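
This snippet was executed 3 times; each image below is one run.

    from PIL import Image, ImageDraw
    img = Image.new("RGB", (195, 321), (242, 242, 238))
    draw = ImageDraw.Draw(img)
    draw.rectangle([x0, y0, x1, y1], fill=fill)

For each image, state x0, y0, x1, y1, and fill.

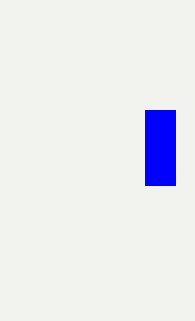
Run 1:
x0 = 145
y0 = 110
x1 = 175
y1 = 185
fill = 'blue'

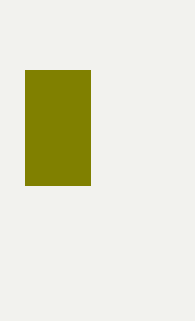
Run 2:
x0 = 25; y0 = 70; x1 = 90; y1 = 185; fill = 'olive'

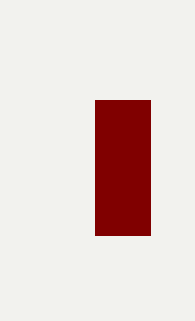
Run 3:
x0 = 95, y0 = 100, x1 = 150, y1 = 235, fill = 'maroon'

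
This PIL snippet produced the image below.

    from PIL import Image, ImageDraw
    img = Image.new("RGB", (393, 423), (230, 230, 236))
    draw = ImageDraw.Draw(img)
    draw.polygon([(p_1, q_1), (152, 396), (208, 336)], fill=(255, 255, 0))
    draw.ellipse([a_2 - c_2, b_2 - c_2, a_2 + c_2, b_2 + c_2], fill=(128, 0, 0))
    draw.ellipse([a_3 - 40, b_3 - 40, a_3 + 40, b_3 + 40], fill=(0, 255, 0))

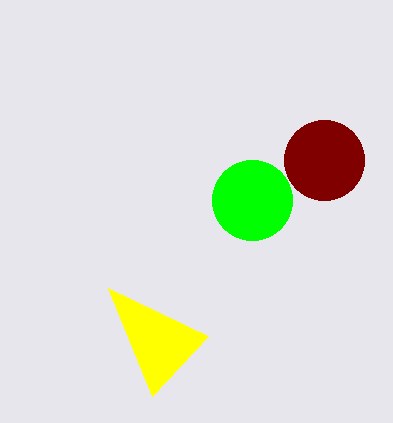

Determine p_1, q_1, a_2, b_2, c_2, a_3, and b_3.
p_1 = 108
q_1 = 288
a_2 = 324
b_2 = 160
c_2 = 40
a_3 = 252
b_3 = 200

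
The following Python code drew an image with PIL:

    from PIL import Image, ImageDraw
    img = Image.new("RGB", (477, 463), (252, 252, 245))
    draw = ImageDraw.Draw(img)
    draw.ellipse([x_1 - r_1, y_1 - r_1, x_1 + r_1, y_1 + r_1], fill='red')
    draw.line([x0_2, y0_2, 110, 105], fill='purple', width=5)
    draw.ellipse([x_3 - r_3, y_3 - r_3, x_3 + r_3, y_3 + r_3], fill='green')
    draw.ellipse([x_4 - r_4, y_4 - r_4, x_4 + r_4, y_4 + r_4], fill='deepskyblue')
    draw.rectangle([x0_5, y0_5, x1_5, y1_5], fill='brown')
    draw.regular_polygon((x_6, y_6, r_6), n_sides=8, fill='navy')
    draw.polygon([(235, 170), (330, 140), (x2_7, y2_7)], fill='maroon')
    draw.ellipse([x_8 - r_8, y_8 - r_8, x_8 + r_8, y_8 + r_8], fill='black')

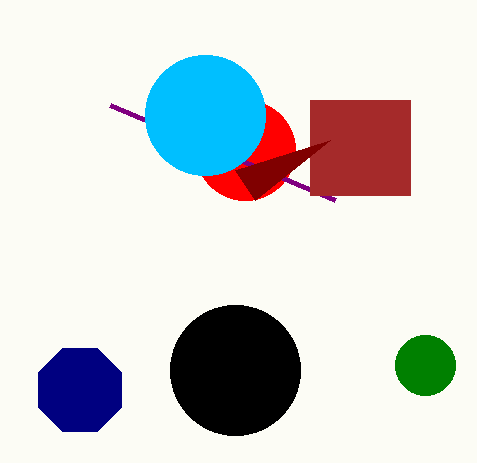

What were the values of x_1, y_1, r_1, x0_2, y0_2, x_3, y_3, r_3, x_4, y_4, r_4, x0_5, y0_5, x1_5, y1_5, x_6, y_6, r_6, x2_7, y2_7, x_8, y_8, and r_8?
x_1 = 245, y_1 = 150, r_1 = 50, x0_2 = 335, y0_2 = 200, x_3 = 425, y_3 = 365, r_3 = 30, x_4 = 205, y_4 = 115, r_4 = 60, x0_5 = 310, y0_5 = 100, x1_5 = 410, y1_5 = 195, x_6 = 80, y_6 = 390, r_6 = 45, x2_7 = 255, y2_7 = 200, x_8 = 235, y_8 = 370, r_8 = 65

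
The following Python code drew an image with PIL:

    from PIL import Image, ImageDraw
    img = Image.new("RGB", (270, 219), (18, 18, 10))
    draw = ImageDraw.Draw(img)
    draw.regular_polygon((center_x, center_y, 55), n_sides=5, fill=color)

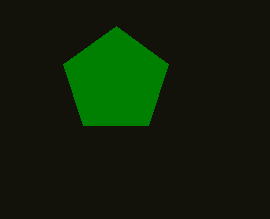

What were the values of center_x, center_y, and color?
center_x = 116; center_y = 81; color = 'green'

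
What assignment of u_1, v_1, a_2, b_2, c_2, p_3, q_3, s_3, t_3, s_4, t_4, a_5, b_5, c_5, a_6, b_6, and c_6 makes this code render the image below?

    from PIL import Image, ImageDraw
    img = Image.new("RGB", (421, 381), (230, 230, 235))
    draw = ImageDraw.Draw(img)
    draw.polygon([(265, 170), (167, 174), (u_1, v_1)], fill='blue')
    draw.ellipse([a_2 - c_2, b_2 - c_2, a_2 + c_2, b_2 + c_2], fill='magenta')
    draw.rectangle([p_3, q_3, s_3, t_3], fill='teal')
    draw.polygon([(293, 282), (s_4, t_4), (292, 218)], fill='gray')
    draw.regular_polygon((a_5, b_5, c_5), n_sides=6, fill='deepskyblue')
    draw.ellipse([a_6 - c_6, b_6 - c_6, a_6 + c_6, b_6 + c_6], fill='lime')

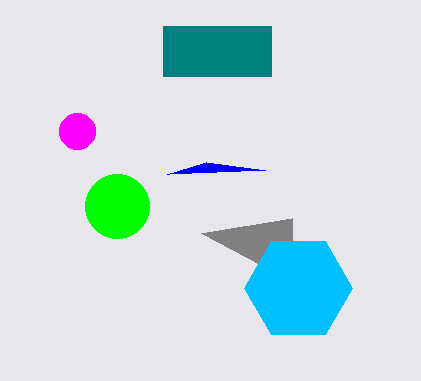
u_1 = 206
v_1 = 162
a_2 = 77
b_2 = 131
c_2 = 18
p_3 = 163
q_3 = 26
s_3 = 271
t_3 = 76
s_4 = 201
t_4 = 233
a_5 = 298
b_5 = 288
c_5 = 54
a_6 = 117
b_6 = 206
c_6 = 32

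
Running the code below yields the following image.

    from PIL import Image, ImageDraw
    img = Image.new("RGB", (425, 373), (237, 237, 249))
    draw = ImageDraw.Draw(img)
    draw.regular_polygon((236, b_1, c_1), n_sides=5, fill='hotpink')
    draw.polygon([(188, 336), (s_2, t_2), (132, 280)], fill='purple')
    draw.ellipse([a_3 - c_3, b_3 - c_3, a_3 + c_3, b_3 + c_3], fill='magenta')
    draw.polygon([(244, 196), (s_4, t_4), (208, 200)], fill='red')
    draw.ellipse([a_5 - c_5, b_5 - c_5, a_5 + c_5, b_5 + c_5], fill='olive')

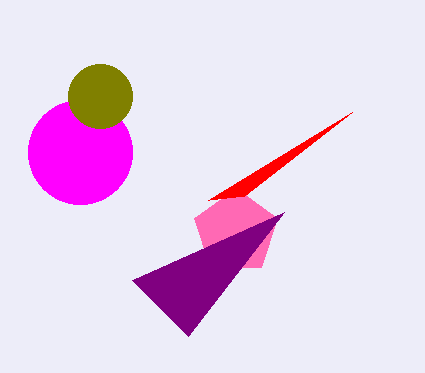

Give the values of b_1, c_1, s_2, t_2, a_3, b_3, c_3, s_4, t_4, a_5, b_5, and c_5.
b_1 = 232, c_1 = 44, s_2 = 284, t_2 = 212, a_3 = 80, b_3 = 152, c_3 = 52, s_4 = 352, t_4 = 112, a_5 = 100, b_5 = 96, c_5 = 32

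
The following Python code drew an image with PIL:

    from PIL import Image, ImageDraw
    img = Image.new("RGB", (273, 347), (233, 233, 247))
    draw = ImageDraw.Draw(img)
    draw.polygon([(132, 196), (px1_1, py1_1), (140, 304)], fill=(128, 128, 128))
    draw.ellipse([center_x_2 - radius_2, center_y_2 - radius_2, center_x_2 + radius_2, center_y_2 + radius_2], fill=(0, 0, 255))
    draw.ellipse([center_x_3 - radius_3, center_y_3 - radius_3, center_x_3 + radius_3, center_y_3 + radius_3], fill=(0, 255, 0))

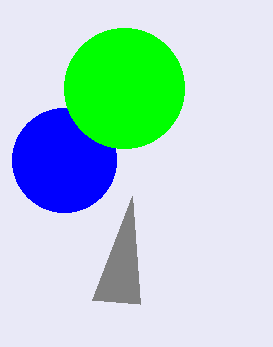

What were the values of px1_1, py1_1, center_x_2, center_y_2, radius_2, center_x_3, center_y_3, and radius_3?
px1_1 = 92; py1_1 = 300; center_x_2 = 64; center_y_2 = 160; radius_2 = 52; center_x_3 = 124; center_y_3 = 88; radius_3 = 60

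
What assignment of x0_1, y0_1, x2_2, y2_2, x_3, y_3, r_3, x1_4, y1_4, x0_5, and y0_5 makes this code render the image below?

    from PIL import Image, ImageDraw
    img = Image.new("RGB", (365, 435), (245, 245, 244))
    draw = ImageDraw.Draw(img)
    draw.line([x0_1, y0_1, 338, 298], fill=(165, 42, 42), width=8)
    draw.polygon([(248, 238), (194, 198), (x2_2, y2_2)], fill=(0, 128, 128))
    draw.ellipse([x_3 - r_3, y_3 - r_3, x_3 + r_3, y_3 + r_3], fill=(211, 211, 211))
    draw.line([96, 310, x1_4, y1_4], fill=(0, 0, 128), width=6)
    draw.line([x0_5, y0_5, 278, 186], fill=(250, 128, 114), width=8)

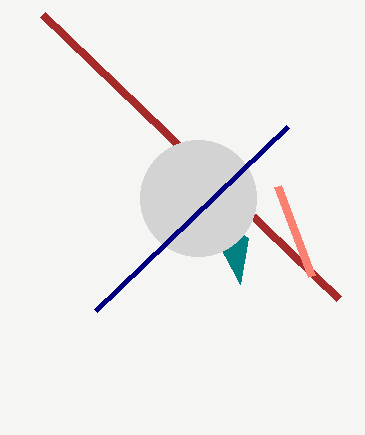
x0_1 = 42, y0_1 = 14, x2_2 = 240, y2_2 = 284, x_3 = 198, y_3 = 198, r_3 = 58, x1_4 = 288, y1_4 = 126, x0_5 = 312, y0_5 = 276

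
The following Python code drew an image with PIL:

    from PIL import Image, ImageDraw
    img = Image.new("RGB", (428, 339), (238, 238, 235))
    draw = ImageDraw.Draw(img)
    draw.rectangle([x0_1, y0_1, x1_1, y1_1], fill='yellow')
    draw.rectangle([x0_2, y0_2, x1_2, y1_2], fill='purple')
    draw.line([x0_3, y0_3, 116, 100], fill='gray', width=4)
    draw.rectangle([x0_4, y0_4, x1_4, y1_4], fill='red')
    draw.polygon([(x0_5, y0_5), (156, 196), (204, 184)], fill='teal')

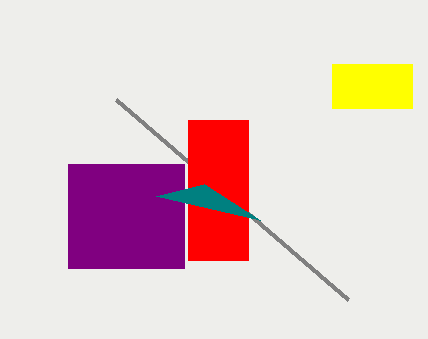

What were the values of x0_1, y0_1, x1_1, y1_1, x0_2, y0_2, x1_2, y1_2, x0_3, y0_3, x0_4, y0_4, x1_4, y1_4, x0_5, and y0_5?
x0_1 = 332
y0_1 = 64
x1_1 = 412
y1_1 = 108
x0_2 = 68
y0_2 = 164
x1_2 = 184
y1_2 = 268
x0_3 = 348
y0_3 = 300
x0_4 = 188
y0_4 = 120
x1_4 = 248
y1_4 = 260
x0_5 = 260
y0_5 = 220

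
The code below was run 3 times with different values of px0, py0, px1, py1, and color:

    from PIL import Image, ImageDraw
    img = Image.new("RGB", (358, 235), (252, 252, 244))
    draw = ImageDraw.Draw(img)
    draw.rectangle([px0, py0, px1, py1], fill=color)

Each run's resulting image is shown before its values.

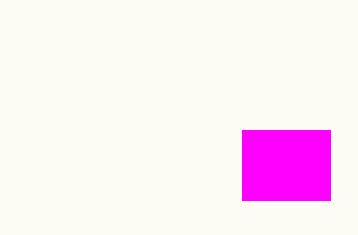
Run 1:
px0 = 242
py0 = 130
px1 = 330
py1 = 200
color = 'magenta'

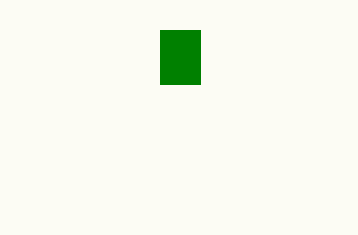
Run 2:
px0 = 160, py0 = 30, px1 = 200, py1 = 84, color = 'green'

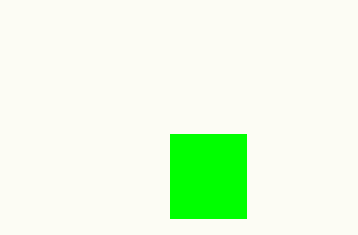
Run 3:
px0 = 170, py0 = 134, px1 = 246, py1 = 218, color = 'lime'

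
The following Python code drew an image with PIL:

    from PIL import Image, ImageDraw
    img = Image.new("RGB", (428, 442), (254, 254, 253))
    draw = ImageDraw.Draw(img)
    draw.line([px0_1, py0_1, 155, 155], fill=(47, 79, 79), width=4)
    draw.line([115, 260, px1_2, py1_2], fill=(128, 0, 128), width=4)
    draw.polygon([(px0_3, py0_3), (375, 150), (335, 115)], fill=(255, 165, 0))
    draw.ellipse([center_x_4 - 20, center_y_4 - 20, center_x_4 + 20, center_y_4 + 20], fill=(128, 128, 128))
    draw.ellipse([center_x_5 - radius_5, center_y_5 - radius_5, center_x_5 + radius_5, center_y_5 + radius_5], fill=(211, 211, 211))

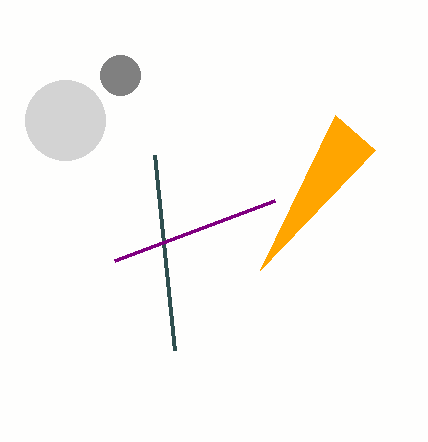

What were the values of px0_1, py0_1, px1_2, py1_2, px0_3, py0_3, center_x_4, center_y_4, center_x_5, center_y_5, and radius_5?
px0_1 = 175, py0_1 = 350, px1_2 = 275, py1_2 = 200, px0_3 = 260, py0_3 = 270, center_x_4 = 120, center_y_4 = 75, center_x_5 = 65, center_y_5 = 120, radius_5 = 40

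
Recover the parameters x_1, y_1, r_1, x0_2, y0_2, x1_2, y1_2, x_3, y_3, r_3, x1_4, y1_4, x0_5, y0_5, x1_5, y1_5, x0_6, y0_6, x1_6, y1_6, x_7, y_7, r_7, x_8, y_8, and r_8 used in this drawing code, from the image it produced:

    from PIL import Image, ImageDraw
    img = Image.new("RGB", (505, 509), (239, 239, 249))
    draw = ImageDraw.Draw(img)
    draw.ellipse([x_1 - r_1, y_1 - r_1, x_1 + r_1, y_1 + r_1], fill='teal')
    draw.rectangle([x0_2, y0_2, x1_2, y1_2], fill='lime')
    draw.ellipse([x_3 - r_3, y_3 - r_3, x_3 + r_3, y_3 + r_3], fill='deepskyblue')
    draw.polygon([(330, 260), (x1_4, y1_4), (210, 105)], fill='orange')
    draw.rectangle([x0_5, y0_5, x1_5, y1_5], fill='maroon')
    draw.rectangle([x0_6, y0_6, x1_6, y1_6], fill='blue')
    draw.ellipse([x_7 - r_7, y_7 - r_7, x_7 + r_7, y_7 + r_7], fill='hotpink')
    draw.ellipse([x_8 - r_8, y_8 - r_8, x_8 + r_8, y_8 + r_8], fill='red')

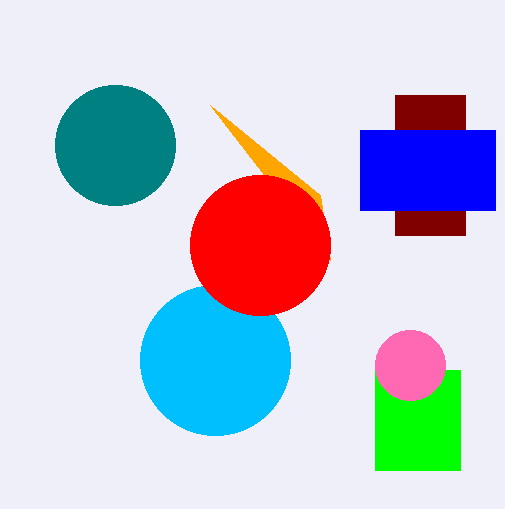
x_1 = 115
y_1 = 145
r_1 = 60
x0_2 = 375
y0_2 = 370
x1_2 = 460
y1_2 = 470
x_3 = 215
y_3 = 360
r_3 = 75
x1_4 = 320
y1_4 = 195
x0_5 = 395
y0_5 = 95
x1_5 = 465
y1_5 = 235
x0_6 = 360
y0_6 = 130
x1_6 = 495
y1_6 = 210
x_7 = 410
y_7 = 365
r_7 = 35
x_8 = 260
y_8 = 245
r_8 = 70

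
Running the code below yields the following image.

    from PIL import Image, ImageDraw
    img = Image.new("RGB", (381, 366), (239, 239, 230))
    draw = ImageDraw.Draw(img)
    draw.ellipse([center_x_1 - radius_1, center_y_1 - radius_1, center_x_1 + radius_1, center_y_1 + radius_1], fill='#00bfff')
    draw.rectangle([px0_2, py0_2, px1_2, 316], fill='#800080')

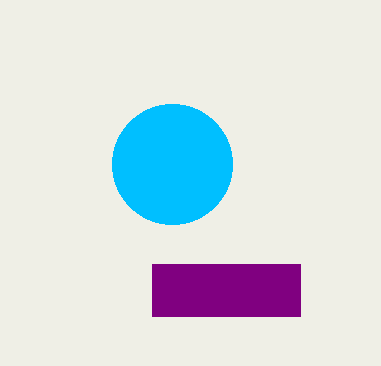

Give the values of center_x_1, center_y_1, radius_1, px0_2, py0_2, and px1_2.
center_x_1 = 172; center_y_1 = 164; radius_1 = 60; px0_2 = 152; py0_2 = 264; px1_2 = 300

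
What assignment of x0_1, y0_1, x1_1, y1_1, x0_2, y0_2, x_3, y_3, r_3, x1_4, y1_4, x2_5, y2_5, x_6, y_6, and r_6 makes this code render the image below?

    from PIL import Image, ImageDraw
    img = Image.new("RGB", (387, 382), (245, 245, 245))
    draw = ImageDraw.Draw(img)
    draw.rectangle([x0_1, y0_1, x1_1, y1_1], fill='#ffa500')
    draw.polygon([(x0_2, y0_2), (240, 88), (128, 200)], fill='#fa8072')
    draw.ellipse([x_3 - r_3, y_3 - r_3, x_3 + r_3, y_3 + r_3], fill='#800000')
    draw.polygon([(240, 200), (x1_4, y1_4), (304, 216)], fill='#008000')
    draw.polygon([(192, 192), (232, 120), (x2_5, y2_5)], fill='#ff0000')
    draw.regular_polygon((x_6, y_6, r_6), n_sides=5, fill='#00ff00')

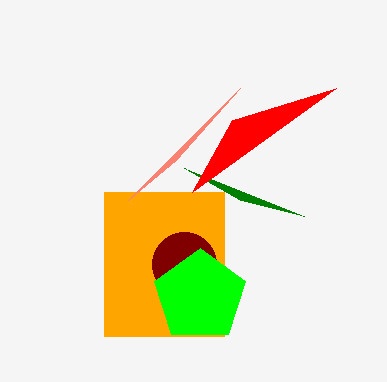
x0_1 = 104, y0_1 = 192, x1_1 = 224, y1_1 = 336, x0_2 = 176, y0_2 = 160, x_3 = 184, y_3 = 264, r_3 = 32, x1_4 = 184, y1_4 = 168, x2_5 = 336, y2_5 = 88, x_6 = 200, y_6 = 296, r_6 = 48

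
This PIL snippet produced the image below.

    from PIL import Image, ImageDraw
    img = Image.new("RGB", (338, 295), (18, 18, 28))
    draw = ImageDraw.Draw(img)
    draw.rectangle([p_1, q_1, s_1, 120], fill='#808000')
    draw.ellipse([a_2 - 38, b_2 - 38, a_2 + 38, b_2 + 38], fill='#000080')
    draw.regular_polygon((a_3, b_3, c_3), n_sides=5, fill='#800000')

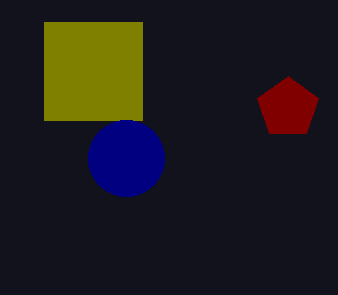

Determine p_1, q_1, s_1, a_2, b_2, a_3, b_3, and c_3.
p_1 = 44; q_1 = 22; s_1 = 142; a_2 = 126; b_2 = 158; a_3 = 288; b_3 = 108; c_3 = 32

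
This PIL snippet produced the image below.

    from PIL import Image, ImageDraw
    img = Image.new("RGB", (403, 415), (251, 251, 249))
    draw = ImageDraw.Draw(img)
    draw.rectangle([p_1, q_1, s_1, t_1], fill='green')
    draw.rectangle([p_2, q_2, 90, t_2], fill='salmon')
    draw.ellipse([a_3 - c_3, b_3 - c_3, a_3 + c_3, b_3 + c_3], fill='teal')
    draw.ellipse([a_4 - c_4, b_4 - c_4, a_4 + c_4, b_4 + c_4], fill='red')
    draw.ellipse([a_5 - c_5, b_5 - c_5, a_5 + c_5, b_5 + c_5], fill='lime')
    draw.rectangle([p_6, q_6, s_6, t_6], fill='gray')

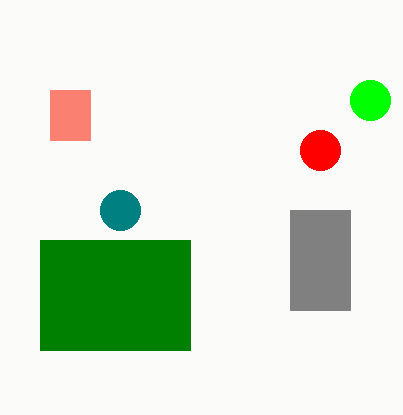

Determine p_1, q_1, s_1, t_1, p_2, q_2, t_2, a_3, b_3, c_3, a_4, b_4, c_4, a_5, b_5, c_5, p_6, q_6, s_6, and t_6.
p_1 = 40; q_1 = 240; s_1 = 190; t_1 = 350; p_2 = 50; q_2 = 90; t_2 = 140; a_3 = 120; b_3 = 210; c_3 = 20; a_4 = 320; b_4 = 150; c_4 = 20; a_5 = 370; b_5 = 100; c_5 = 20; p_6 = 290; q_6 = 210; s_6 = 350; t_6 = 310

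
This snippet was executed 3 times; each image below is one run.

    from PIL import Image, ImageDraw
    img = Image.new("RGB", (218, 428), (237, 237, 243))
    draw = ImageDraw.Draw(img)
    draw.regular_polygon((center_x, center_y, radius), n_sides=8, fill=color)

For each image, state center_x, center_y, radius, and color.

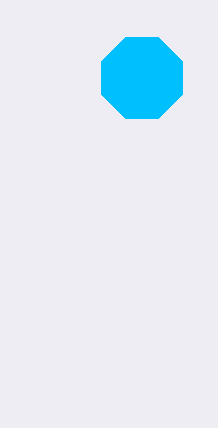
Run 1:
center_x = 142, center_y = 78, radius = 44, color = 'deepskyblue'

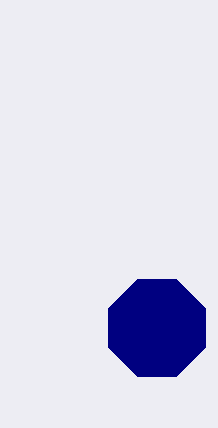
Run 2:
center_x = 157, center_y = 328, radius = 52, color = 'navy'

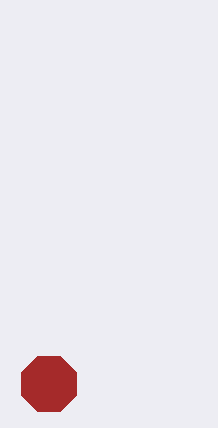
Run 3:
center_x = 49
center_y = 384
radius = 30
color = 'brown'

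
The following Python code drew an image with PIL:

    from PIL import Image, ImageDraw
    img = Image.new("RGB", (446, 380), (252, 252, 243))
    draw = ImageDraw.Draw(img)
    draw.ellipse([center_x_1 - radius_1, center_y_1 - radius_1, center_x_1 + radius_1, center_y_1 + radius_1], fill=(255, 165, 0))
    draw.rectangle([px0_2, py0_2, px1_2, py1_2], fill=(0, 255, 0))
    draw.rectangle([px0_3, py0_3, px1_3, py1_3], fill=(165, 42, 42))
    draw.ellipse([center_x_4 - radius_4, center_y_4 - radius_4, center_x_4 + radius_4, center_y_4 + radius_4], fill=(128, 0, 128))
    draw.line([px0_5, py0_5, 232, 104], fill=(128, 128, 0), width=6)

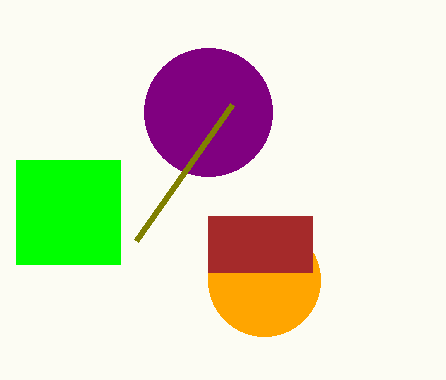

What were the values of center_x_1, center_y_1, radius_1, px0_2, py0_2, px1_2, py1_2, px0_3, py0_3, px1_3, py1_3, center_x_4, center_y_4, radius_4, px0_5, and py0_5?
center_x_1 = 264
center_y_1 = 280
radius_1 = 56
px0_2 = 16
py0_2 = 160
px1_2 = 120
py1_2 = 264
px0_3 = 208
py0_3 = 216
px1_3 = 312
py1_3 = 272
center_x_4 = 208
center_y_4 = 112
radius_4 = 64
px0_5 = 136
py0_5 = 240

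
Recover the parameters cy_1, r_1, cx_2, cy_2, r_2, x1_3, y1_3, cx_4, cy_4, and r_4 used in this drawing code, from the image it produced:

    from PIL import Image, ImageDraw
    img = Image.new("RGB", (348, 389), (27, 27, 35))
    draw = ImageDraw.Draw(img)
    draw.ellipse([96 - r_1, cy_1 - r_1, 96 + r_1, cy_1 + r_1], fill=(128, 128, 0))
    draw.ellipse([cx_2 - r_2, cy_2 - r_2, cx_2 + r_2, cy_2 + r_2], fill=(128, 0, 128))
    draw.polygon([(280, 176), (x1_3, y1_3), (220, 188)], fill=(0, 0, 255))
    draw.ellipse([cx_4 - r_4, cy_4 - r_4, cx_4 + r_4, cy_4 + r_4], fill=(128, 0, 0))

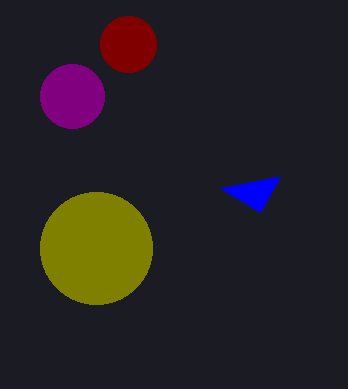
cy_1 = 248; r_1 = 56; cx_2 = 72; cy_2 = 96; r_2 = 32; x1_3 = 260; y1_3 = 212; cx_4 = 128; cy_4 = 44; r_4 = 28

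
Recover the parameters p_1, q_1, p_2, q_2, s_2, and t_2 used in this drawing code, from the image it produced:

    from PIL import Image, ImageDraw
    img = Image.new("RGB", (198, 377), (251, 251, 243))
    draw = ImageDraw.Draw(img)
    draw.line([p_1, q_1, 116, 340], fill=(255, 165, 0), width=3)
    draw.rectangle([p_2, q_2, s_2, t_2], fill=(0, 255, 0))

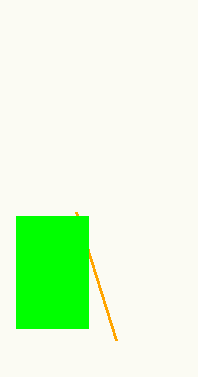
p_1 = 76, q_1 = 212, p_2 = 16, q_2 = 216, s_2 = 88, t_2 = 328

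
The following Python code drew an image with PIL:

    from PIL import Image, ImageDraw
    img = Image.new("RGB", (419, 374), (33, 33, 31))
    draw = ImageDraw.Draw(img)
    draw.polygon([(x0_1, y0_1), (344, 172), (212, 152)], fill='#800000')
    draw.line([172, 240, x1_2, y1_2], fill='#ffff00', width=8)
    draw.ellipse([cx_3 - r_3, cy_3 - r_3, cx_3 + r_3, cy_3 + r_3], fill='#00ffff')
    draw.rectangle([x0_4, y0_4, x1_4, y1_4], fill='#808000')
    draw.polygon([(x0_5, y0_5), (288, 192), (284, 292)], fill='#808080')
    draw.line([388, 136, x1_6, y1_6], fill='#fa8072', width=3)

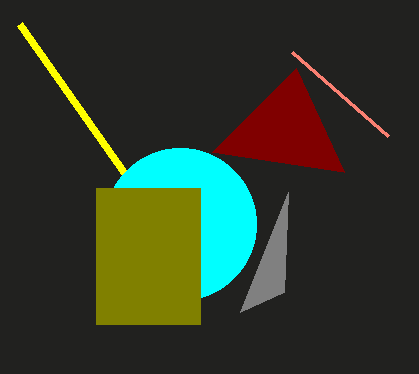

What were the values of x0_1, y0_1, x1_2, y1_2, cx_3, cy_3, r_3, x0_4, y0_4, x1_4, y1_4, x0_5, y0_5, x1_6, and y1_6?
x0_1 = 296; y0_1 = 68; x1_2 = 20; y1_2 = 24; cx_3 = 180; cy_3 = 224; r_3 = 76; x0_4 = 96; y0_4 = 188; x1_4 = 200; y1_4 = 324; x0_5 = 240; y0_5 = 312; x1_6 = 292; y1_6 = 52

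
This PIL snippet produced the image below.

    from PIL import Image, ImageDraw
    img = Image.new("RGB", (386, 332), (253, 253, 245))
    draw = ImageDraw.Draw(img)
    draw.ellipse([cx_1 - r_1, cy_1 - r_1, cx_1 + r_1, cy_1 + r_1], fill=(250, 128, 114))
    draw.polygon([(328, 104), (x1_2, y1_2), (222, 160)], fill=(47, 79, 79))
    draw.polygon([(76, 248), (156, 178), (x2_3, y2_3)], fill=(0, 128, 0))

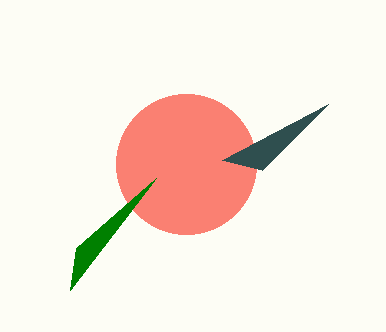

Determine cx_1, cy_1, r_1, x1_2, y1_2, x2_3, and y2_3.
cx_1 = 186; cy_1 = 164; r_1 = 70; x1_2 = 262; y1_2 = 170; x2_3 = 70; y2_3 = 290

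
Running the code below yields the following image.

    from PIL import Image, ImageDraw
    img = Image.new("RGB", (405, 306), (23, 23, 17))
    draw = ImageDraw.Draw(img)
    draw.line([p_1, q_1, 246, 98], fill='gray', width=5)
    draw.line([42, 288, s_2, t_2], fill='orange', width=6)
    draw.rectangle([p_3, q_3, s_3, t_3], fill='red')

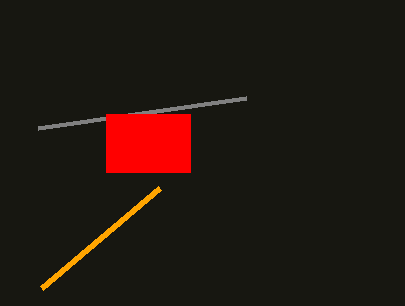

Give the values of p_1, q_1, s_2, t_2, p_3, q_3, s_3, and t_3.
p_1 = 38; q_1 = 128; s_2 = 160; t_2 = 188; p_3 = 106; q_3 = 114; s_3 = 190; t_3 = 172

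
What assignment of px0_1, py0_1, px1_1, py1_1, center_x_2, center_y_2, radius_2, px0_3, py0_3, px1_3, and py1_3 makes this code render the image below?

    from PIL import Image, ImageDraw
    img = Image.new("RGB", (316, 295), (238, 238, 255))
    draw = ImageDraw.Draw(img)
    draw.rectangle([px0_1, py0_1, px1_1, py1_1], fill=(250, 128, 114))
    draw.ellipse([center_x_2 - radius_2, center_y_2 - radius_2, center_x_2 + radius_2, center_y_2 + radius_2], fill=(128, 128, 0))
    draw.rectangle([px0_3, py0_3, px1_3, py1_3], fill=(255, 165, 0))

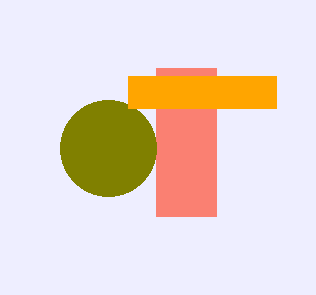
px0_1 = 156, py0_1 = 68, px1_1 = 216, py1_1 = 216, center_x_2 = 108, center_y_2 = 148, radius_2 = 48, px0_3 = 128, py0_3 = 76, px1_3 = 276, py1_3 = 108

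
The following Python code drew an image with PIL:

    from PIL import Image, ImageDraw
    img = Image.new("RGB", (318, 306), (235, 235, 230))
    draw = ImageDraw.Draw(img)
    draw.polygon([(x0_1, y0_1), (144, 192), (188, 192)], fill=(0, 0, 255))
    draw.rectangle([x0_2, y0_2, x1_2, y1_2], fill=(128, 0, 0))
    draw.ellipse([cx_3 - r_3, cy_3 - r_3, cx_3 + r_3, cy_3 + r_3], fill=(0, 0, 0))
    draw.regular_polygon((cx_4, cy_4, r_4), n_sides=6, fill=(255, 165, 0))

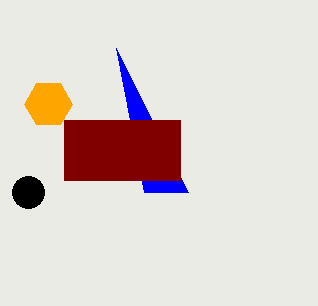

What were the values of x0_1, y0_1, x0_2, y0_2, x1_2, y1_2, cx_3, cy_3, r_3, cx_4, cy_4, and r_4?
x0_1 = 116; y0_1 = 48; x0_2 = 64; y0_2 = 120; x1_2 = 180; y1_2 = 180; cx_3 = 28; cy_3 = 192; r_3 = 16; cx_4 = 48; cy_4 = 104; r_4 = 24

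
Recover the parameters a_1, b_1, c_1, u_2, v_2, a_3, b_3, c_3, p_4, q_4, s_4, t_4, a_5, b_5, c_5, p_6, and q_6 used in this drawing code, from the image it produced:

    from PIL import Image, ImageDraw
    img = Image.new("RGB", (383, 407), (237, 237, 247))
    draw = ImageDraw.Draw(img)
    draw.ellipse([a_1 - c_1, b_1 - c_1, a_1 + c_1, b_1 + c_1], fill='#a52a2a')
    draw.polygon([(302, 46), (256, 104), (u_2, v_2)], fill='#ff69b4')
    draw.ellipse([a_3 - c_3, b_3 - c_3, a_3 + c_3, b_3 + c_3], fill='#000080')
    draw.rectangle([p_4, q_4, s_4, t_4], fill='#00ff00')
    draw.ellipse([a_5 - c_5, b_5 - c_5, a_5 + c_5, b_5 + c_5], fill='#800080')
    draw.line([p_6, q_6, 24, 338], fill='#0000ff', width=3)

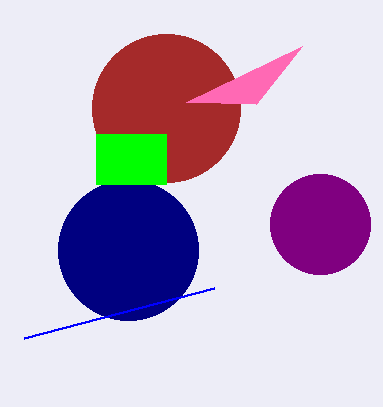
a_1 = 166, b_1 = 108, c_1 = 74, u_2 = 186, v_2 = 102, a_3 = 128, b_3 = 250, c_3 = 70, p_4 = 96, q_4 = 134, s_4 = 166, t_4 = 184, a_5 = 320, b_5 = 224, c_5 = 50, p_6 = 214, q_6 = 288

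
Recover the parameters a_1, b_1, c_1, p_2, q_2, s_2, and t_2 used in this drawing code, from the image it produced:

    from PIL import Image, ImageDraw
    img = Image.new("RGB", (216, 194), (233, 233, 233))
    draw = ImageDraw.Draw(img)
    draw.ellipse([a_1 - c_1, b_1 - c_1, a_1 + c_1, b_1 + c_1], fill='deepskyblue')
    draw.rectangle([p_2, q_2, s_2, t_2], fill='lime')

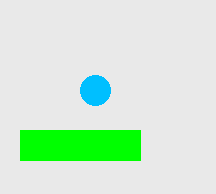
a_1 = 95; b_1 = 90; c_1 = 15; p_2 = 20; q_2 = 130; s_2 = 140; t_2 = 160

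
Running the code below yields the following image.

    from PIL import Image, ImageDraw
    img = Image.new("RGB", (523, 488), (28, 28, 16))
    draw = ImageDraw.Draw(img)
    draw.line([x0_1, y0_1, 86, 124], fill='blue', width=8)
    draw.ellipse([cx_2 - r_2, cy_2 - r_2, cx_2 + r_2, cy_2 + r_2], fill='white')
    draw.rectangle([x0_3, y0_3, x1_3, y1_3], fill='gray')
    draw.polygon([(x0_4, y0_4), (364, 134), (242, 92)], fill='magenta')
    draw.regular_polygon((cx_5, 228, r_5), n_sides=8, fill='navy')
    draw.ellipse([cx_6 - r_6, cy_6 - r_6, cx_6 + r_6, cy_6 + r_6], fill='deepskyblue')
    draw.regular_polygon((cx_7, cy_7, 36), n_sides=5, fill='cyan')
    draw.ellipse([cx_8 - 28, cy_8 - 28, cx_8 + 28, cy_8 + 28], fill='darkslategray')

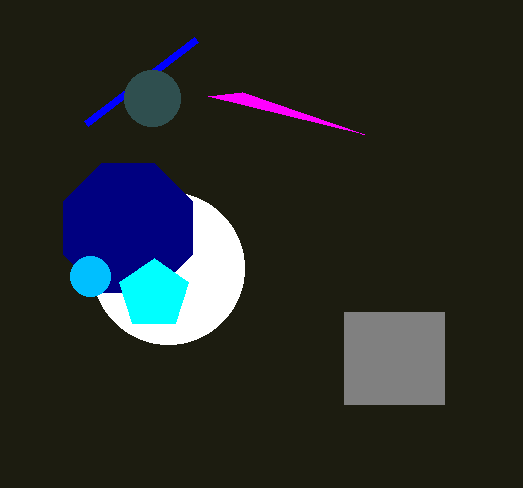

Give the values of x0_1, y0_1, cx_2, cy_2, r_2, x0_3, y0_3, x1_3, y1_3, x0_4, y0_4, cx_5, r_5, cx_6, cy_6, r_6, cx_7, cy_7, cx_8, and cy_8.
x0_1 = 196
y0_1 = 40
cx_2 = 168
cy_2 = 268
r_2 = 76
x0_3 = 344
y0_3 = 312
x1_3 = 444
y1_3 = 404
x0_4 = 208
y0_4 = 96
cx_5 = 128
r_5 = 70
cx_6 = 90
cy_6 = 276
r_6 = 20
cx_7 = 154
cy_7 = 294
cx_8 = 152
cy_8 = 98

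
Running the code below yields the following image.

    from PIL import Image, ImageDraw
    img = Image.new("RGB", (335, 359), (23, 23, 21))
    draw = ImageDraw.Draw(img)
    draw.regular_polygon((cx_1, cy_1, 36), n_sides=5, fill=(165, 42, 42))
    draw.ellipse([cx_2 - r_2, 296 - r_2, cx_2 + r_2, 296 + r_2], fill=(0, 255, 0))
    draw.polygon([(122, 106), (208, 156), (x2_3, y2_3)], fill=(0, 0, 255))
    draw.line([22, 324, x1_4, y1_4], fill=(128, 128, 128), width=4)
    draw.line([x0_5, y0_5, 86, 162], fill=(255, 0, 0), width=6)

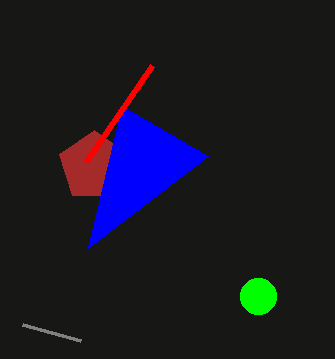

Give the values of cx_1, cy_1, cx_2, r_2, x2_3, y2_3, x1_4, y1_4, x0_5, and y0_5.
cx_1 = 94, cy_1 = 166, cx_2 = 258, r_2 = 18, x2_3 = 88, y2_3 = 248, x1_4 = 80, y1_4 = 340, x0_5 = 152, y0_5 = 66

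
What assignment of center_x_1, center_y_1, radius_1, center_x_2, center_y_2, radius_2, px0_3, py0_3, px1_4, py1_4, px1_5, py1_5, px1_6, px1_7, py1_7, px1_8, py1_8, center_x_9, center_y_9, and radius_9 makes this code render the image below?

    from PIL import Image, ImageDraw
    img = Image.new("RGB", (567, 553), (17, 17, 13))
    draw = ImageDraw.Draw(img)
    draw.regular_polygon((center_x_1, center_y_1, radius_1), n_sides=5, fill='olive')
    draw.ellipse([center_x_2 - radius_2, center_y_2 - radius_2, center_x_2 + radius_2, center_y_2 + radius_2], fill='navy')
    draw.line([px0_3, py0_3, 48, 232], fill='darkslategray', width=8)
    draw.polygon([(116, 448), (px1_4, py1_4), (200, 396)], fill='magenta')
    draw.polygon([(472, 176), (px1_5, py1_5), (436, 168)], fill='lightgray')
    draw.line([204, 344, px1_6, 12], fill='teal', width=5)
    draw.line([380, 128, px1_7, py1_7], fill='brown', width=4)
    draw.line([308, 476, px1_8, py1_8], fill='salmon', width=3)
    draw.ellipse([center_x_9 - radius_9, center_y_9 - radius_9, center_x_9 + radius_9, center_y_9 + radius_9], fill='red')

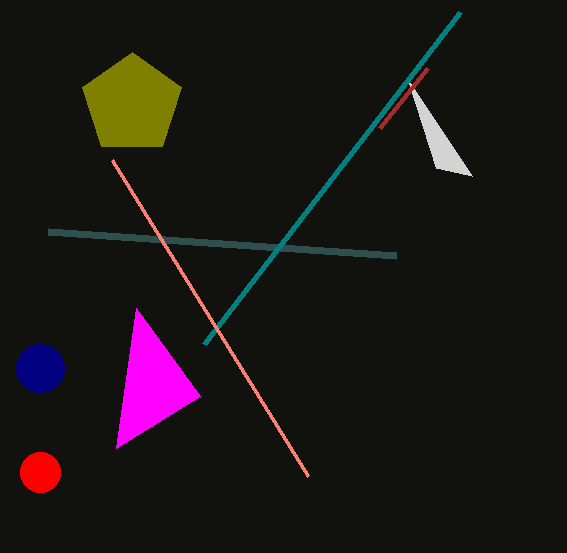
center_x_1 = 132, center_y_1 = 104, radius_1 = 52, center_x_2 = 40, center_y_2 = 368, radius_2 = 24, px0_3 = 396, py0_3 = 256, px1_4 = 136, py1_4 = 308, px1_5 = 408, py1_5 = 80, px1_6 = 460, px1_7 = 428, py1_7 = 68, px1_8 = 112, py1_8 = 160, center_x_9 = 40, center_y_9 = 472, radius_9 = 20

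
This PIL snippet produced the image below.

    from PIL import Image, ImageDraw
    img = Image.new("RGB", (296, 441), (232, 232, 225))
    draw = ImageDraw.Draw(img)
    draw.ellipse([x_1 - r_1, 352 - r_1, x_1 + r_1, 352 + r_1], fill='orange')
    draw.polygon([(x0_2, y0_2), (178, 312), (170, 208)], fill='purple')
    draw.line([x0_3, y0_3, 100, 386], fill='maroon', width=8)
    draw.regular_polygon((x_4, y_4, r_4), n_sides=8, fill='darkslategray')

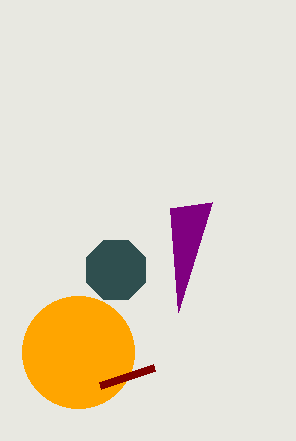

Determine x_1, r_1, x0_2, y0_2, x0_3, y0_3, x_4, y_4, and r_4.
x_1 = 78
r_1 = 56
x0_2 = 212
y0_2 = 202
x0_3 = 154
y0_3 = 368
x_4 = 116
y_4 = 270
r_4 = 32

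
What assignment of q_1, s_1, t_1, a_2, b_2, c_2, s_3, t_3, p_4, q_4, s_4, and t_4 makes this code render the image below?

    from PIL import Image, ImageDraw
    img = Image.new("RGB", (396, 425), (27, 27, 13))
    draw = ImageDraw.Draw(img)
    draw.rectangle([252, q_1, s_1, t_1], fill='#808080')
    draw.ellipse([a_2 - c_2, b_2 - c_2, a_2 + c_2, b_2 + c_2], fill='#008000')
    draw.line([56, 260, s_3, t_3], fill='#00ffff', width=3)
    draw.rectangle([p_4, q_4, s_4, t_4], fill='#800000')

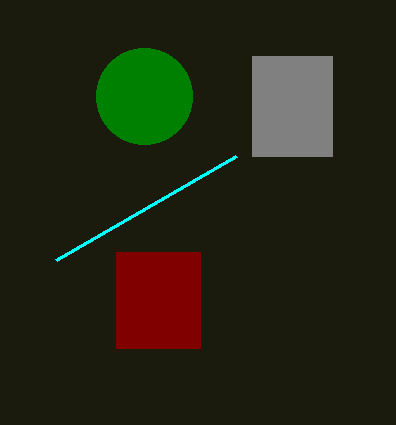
q_1 = 56
s_1 = 332
t_1 = 156
a_2 = 144
b_2 = 96
c_2 = 48
s_3 = 236
t_3 = 156
p_4 = 116
q_4 = 252
s_4 = 200
t_4 = 348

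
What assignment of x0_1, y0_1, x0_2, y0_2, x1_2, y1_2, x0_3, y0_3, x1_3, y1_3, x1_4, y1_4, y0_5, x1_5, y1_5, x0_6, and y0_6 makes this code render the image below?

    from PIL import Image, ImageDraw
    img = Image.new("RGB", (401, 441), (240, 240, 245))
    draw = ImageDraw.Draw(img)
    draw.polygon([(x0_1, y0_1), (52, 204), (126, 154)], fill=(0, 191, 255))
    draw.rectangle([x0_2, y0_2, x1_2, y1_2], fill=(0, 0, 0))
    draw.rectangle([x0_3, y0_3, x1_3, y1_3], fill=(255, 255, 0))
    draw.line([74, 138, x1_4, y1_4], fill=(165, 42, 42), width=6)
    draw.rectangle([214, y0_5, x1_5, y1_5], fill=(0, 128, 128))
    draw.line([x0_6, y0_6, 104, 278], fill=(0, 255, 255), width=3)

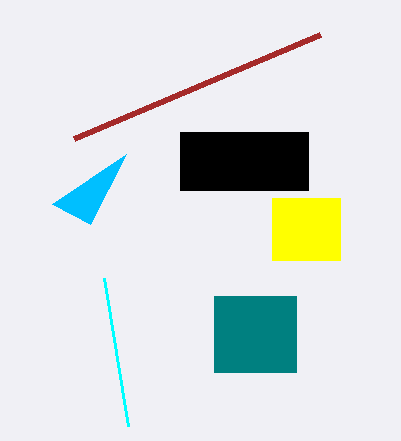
x0_1 = 90, y0_1 = 224, x0_2 = 180, y0_2 = 132, x1_2 = 308, y1_2 = 190, x0_3 = 272, y0_3 = 198, x1_3 = 340, y1_3 = 260, x1_4 = 320, y1_4 = 34, y0_5 = 296, x1_5 = 296, y1_5 = 372, x0_6 = 128, y0_6 = 426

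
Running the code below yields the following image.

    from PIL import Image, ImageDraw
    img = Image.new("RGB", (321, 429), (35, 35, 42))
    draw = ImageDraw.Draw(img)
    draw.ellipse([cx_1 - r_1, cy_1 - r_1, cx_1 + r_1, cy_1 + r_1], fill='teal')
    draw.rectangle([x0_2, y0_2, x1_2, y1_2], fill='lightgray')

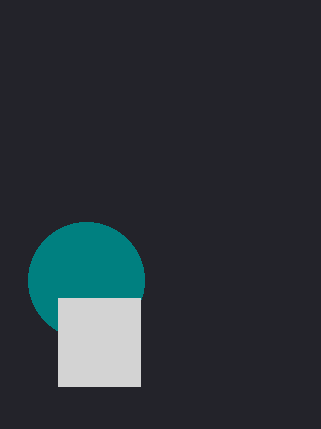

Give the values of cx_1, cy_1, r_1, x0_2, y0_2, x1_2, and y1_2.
cx_1 = 86; cy_1 = 280; r_1 = 58; x0_2 = 58; y0_2 = 298; x1_2 = 140; y1_2 = 386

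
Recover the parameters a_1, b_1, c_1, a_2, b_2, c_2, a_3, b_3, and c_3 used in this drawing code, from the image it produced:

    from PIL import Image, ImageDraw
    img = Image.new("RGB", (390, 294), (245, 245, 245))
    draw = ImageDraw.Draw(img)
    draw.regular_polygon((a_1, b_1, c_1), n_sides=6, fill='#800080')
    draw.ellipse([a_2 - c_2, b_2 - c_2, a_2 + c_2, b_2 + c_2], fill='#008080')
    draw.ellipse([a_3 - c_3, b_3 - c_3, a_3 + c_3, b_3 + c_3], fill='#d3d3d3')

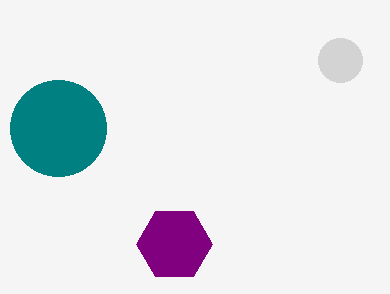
a_1 = 174
b_1 = 244
c_1 = 38
a_2 = 58
b_2 = 128
c_2 = 48
a_3 = 340
b_3 = 60
c_3 = 22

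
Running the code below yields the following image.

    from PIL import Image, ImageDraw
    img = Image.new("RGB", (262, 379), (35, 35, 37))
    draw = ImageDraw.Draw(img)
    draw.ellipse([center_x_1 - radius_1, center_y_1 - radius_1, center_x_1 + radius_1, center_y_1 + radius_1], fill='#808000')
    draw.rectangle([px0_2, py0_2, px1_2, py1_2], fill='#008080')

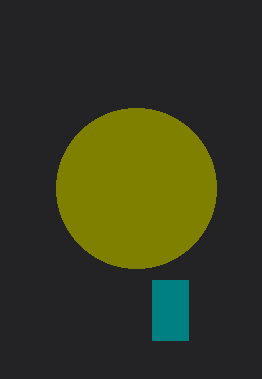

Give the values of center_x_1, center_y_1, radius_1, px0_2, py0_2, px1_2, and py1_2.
center_x_1 = 136; center_y_1 = 188; radius_1 = 80; px0_2 = 152; py0_2 = 280; px1_2 = 188; py1_2 = 340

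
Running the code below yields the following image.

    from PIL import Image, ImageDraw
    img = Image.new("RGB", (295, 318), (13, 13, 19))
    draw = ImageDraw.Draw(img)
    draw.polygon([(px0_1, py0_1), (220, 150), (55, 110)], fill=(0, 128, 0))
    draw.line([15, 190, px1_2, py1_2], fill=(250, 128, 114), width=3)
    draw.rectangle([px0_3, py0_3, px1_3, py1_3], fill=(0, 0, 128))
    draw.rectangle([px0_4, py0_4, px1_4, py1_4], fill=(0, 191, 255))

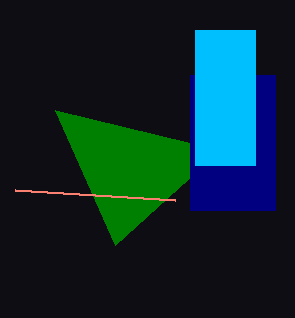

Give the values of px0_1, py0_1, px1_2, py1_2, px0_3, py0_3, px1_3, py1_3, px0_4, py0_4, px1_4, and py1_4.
px0_1 = 115
py0_1 = 245
px1_2 = 175
py1_2 = 200
px0_3 = 190
py0_3 = 75
px1_3 = 275
py1_3 = 210
px0_4 = 195
py0_4 = 30
px1_4 = 255
py1_4 = 165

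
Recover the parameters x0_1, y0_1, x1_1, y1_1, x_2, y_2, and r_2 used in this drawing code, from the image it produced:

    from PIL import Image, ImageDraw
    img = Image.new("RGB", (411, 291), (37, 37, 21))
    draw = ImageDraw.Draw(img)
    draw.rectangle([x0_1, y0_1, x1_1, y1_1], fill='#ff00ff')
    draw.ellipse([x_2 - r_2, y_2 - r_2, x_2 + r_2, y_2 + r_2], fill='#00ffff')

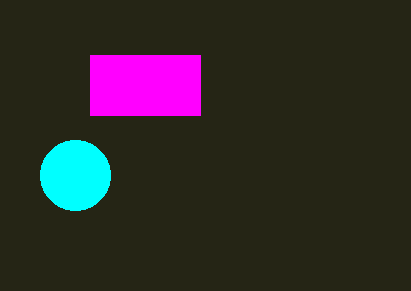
x0_1 = 90, y0_1 = 55, x1_1 = 200, y1_1 = 115, x_2 = 75, y_2 = 175, r_2 = 35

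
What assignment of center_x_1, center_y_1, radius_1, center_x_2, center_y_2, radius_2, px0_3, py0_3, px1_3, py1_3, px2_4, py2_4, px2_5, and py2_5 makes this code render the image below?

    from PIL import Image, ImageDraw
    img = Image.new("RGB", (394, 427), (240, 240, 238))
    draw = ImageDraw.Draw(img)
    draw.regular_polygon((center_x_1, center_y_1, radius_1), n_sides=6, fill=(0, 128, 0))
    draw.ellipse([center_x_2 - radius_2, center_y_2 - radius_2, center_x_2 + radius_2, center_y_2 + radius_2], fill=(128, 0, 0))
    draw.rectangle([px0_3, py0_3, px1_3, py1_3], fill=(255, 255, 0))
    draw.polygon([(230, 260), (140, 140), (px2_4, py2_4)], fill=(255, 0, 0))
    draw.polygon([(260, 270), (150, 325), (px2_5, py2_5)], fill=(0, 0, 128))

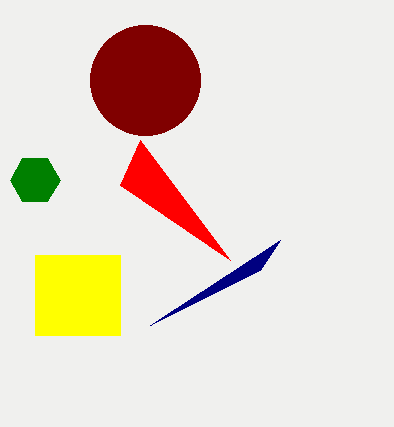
center_x_1 = 35, center_y_1 = 180, radius_1 = 25, center_x_2 = 145, center_y_2 = 80, radius_2 = 55, px0_3 = 35, py0_3 = 255, px1_3 = 120, py1_3 = 335, px2_4 = 120, py2_4 = 185, px2_5 = 280, py2_5 = 240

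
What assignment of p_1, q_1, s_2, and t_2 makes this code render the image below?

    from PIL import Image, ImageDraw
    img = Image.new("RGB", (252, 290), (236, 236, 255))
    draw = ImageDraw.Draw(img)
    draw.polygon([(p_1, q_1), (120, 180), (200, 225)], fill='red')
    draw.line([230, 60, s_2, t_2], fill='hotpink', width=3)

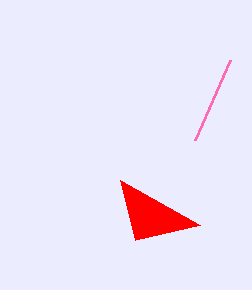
p_1 = 135
q_1 = 240
s_2 = 195
t_2 = 140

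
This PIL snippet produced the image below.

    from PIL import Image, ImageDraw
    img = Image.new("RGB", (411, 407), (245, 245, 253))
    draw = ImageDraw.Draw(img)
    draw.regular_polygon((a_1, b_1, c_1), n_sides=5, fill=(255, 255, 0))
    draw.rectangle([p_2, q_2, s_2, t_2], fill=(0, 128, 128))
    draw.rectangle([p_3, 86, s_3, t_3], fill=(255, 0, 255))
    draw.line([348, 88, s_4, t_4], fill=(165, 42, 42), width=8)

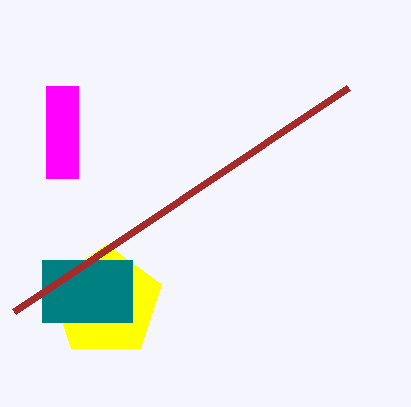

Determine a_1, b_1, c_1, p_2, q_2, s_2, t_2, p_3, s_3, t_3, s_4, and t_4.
a_1 = 106
b_1 = 302
c_1 = 58
p_2 = 42
q_2 = 260
s_2 = 132
t_2 = 322
p_3 = 46
s_3 = 78
t_3 = 178
s_4 = 14
t_4 = 312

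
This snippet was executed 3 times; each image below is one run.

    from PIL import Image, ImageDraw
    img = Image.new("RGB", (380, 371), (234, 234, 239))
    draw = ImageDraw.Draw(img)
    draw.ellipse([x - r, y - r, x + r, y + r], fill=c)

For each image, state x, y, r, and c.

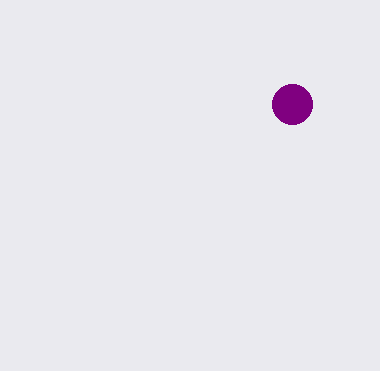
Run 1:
x = 292; y = 104; r = 20; c = 'purple'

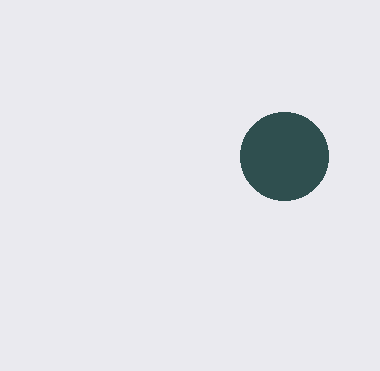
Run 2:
x = 284, y = 156, r = 44, c = 'darkslategray'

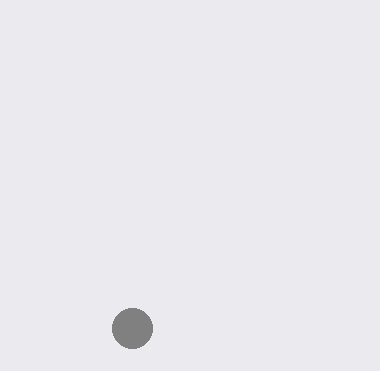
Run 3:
x = 132; y = 328; r = 20; c = 'gray'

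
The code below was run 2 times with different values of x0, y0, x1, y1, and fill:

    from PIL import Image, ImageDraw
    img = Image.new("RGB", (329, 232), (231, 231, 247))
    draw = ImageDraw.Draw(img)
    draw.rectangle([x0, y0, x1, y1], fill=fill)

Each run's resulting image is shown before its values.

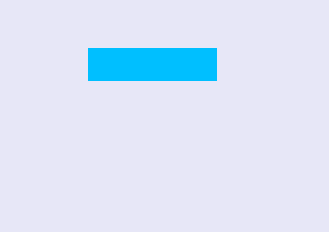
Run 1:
x0 = 88
y0 = 48
x1 = 216
y1 = 80
fill = 'deepskyblue'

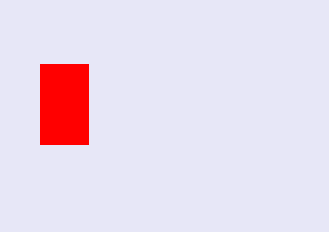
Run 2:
x0 = 40
y0 = 64
x1 = 88
y1 = 144
fill = 'red'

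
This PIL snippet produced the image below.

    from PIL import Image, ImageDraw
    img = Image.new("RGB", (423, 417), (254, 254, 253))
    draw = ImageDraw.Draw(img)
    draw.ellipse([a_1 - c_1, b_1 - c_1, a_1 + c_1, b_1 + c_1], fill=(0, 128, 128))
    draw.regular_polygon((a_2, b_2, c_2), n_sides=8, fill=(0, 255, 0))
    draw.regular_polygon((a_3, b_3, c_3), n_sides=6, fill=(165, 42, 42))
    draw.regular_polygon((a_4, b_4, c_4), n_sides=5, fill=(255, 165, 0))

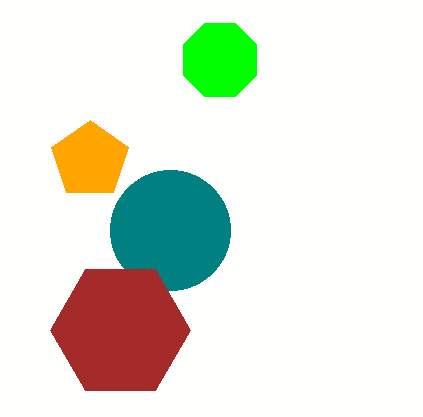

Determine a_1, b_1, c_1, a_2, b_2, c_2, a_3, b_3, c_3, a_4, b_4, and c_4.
a_1 = 170
b_1 = 230
c_1 = 60
a_2 = 220
b_2 = 60
c_2 = 40
a_3 = 120
b_3 = 330
c_3 = 70
a_4 = 90
b_4 = 160
c_4 = 40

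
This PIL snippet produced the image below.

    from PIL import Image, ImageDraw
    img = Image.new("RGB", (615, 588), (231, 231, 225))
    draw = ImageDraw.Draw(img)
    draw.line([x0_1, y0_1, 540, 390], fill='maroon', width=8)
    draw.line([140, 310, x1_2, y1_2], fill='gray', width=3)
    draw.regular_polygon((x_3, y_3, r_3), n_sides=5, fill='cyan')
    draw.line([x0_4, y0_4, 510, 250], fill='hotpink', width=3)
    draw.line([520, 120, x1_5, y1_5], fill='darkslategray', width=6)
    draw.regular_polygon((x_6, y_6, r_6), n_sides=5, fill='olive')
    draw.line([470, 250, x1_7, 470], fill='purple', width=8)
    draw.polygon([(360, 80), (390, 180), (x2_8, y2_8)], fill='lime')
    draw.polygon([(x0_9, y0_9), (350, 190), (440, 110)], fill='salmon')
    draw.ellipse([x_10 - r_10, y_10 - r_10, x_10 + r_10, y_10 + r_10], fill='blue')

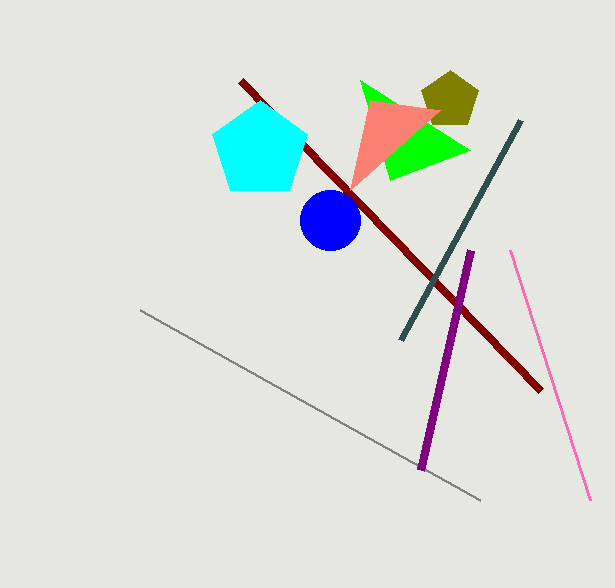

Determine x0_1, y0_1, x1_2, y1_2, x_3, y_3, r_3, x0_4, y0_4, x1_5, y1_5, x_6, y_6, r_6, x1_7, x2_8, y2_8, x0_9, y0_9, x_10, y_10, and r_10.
x0_1 = 240, y0_1 = 80, x1_2 = 480, y1_2 = 500, x_3 = 260, y_3 = 150, r_3 = 50, x0_4 = 590, y0_4 = 500, x1_5 = 400, y1_5 = 340, x_6 = 450, y_6 = 100, r_6 = 30, x1_7 = 420, x2_8 = 470, y2_8 = 150, x0_9 = 370, y0_9 = 100, x_10 = 330, y_10 = 220, r_10 = 30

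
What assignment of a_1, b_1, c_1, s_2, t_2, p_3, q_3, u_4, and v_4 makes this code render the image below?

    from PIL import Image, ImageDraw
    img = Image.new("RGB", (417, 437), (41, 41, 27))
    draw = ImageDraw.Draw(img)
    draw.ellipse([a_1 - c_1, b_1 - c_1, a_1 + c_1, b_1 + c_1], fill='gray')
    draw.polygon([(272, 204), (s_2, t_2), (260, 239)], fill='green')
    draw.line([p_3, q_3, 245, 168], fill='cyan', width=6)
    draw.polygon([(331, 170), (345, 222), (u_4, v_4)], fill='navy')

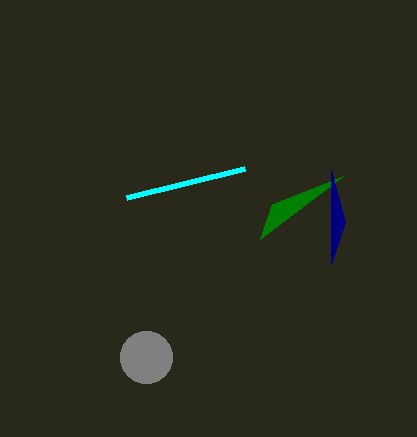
a_1 = 146
b_1 = 357
c_1 = 26
s_2 = 343
t_2 = 176
p_3 = 127
q_3 = 197
u_4 = 331
v_4 = 264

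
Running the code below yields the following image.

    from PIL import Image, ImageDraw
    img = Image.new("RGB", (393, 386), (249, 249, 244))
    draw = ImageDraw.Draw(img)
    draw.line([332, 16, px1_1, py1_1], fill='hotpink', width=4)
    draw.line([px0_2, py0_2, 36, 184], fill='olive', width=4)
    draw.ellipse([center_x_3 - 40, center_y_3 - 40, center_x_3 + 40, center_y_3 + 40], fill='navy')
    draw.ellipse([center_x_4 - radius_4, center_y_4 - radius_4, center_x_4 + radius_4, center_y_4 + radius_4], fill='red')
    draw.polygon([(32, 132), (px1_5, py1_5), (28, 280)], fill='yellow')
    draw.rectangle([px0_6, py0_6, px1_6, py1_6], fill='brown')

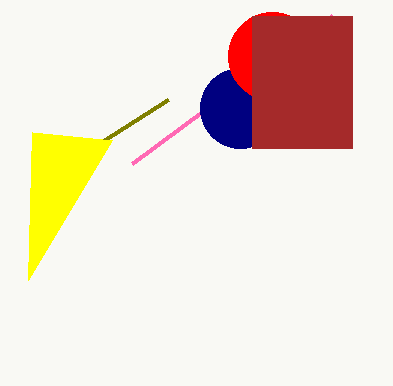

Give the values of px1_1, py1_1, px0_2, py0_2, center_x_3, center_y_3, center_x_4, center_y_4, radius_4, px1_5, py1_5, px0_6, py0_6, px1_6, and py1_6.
px1_1 = 132; py1_1 = 164; px0_2 = 168; py0_2 = 100; center_x_3 = 240; center_y_3 = 108; center_x_4 = 272; center_y_4 = 56; radius_4 = 44; px1_5 = 112; py1_5 = 140; px0_6 = 252; py0_6 = 16; px1_6 = 352; py1_6 = 148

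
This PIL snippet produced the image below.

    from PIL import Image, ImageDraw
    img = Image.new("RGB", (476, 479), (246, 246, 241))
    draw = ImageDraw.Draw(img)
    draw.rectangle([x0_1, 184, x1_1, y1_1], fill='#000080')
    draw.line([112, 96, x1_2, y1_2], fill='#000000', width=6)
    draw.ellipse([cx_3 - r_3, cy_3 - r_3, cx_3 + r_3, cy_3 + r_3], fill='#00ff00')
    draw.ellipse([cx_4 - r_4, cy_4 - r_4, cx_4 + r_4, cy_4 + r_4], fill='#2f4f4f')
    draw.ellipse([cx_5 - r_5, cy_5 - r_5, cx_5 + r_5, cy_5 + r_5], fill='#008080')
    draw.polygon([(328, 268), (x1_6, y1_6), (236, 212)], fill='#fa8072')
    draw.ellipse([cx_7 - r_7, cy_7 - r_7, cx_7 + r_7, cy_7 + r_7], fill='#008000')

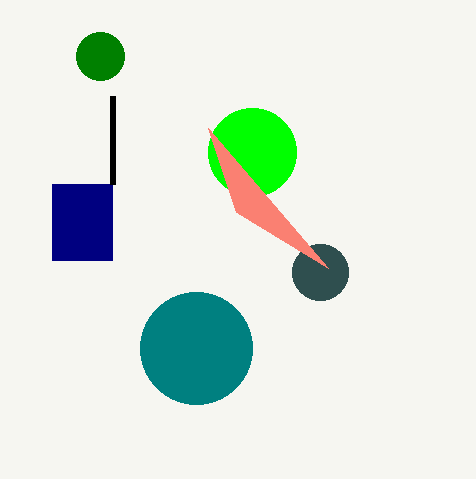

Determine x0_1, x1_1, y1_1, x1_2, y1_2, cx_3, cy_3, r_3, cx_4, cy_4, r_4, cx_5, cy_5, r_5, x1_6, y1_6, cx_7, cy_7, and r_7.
x0_1 = 52
x1_1 = 112
y1_1 = 260
x1_2 = 112
y1_2 = 184
cx_3 = 252
cy_3 = 152
r_3 = 44
cx_4 = 320
cy_4 = 272
r_4 = 28
cx_5 = 196
cy_5 = 348
r_5 = 56
x1_6 = 208
y1_6 = 128
cx_7 = 100
cy_7 = 56
r_7 = 24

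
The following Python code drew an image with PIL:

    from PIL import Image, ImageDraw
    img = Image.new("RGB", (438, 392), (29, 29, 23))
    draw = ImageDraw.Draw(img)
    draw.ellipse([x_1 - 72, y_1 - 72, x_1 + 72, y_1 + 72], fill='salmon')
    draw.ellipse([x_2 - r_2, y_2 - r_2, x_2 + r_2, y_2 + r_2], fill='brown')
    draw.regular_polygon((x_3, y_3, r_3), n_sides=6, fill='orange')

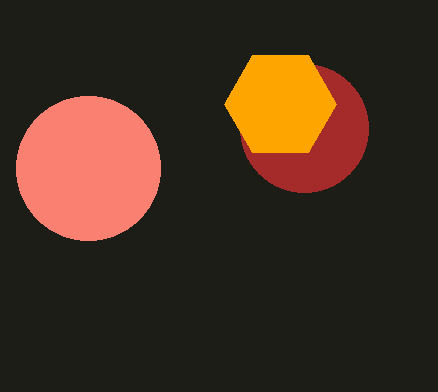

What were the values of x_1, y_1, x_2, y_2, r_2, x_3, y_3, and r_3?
x_1 = 88
y_1 = 168
x_2 = 304
y_2 = 128
r_2 = 64
x_3 = 280
y_3 = 104
r_3 = 56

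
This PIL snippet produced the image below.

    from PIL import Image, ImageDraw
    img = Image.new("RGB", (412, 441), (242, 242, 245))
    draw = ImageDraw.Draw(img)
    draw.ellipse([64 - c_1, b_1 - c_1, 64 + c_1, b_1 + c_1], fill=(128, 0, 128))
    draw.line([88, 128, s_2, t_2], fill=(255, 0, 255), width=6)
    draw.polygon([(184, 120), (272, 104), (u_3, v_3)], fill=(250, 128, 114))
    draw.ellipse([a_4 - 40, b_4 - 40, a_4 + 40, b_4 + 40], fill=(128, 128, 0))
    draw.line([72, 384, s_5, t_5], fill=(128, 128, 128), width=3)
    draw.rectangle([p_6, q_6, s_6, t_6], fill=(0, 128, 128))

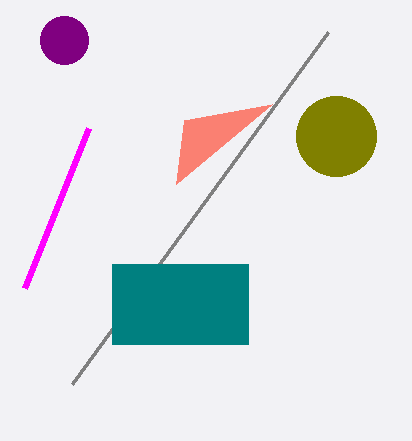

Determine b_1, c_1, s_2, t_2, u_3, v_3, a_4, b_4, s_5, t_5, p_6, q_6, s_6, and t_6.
b_1 = 40; c_1 = 24; s_2 = 24; t_2 = 288; u_3 = 176; v_3 = 184; a_4 = 336; b_4 = 136; s_5 = 328; t_5 = 32; p_6 = 112; q_6 = 264; s_6 = 248; t_6 = 344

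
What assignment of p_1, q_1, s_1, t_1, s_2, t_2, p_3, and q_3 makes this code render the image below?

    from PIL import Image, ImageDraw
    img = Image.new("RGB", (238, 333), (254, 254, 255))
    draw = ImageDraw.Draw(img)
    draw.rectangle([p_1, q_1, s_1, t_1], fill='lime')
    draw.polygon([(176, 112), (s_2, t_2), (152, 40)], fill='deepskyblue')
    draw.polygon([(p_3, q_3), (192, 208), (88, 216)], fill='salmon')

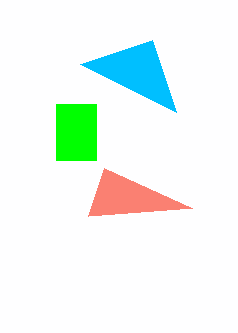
p_1 = 56; q_1 = 104; s_1 = 96; t_1 = 160; s_2 = 80; t_2 = 64; p_3 = 104; q_3 = 168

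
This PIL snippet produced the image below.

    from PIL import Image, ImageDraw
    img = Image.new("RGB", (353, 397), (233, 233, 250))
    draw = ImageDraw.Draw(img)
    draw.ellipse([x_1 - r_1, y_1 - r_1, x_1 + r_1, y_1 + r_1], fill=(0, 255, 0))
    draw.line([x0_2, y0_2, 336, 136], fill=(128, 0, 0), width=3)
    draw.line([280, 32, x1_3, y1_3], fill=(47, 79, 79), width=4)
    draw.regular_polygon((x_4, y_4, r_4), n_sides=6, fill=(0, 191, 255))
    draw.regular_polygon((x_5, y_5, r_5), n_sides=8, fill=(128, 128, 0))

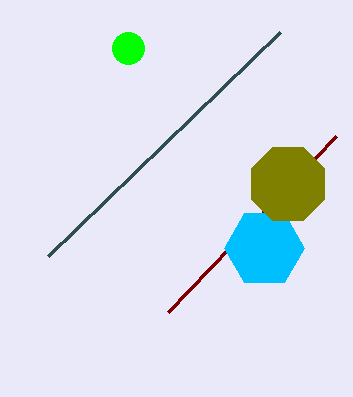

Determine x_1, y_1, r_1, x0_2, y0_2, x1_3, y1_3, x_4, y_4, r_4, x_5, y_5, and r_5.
x_1 = 128; y_1 = 48; r_1 = 16; x0_2 = 168; y0_2 = 312; x1_3 = 48; y1_3 = 256; x_4 = 264; y_4 = 248; r_4 = 40; x_5 = 288; y_5 = 184; r_5 = 40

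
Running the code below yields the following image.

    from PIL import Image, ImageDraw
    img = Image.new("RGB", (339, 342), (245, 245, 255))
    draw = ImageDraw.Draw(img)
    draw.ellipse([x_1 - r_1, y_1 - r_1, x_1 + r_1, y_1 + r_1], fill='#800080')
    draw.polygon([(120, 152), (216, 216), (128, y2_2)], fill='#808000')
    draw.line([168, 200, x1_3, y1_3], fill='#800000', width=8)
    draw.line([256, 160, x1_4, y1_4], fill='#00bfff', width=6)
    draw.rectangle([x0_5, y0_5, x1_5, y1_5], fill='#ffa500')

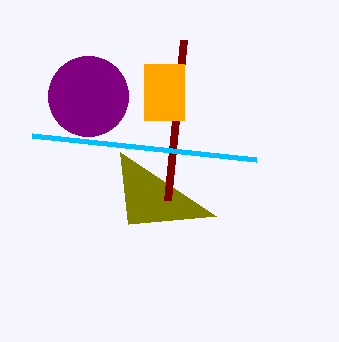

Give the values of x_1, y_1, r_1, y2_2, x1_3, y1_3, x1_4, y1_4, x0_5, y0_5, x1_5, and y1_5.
x_1 = 88
y_1 = 96
r_1 = 40
y2_2 = 224
x1_3 = 184
y1_3 = 40
x1_4 = 32
y1_4 = 136
x0_5 = 144
y0_5 = 64
x1_5 = 184
y1_5 = 120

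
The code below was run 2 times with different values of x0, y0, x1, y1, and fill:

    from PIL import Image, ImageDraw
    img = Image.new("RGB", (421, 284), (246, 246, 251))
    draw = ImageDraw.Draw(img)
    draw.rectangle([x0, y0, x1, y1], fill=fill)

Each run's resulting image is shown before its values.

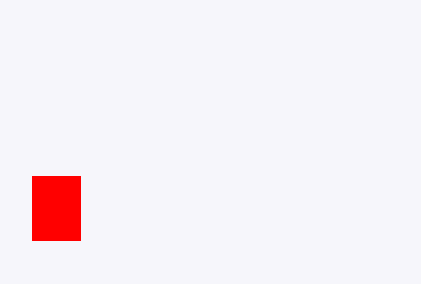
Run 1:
x0 = 32; y0 = 176; x1 = 80; y1 = 240; fill = 'red'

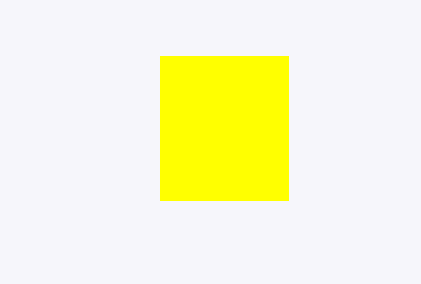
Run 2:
x0 = 160, y0 = 56, x1 = 288, y1 = 200, fill = 'yellow'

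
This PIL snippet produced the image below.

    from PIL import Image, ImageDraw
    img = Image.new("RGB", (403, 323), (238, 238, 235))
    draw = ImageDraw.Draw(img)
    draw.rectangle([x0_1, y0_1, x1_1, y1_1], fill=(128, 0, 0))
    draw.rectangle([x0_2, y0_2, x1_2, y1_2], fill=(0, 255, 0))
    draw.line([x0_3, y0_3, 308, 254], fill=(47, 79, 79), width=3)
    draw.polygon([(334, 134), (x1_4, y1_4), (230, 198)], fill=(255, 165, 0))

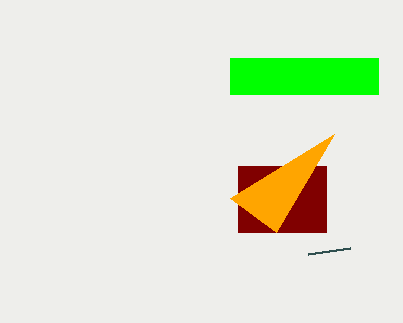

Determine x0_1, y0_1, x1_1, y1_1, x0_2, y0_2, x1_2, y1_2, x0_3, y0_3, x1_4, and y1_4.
x0_1 = 238
y0_1 = 166
x1_1 = 326
y1_1 = 232
x0_2 = 230
y0_2 = 58
x1_2 = 378
y1_2 = 94
x0_3 = 350
y0_3 = 248
x1_4 = 276
y1_4 = 232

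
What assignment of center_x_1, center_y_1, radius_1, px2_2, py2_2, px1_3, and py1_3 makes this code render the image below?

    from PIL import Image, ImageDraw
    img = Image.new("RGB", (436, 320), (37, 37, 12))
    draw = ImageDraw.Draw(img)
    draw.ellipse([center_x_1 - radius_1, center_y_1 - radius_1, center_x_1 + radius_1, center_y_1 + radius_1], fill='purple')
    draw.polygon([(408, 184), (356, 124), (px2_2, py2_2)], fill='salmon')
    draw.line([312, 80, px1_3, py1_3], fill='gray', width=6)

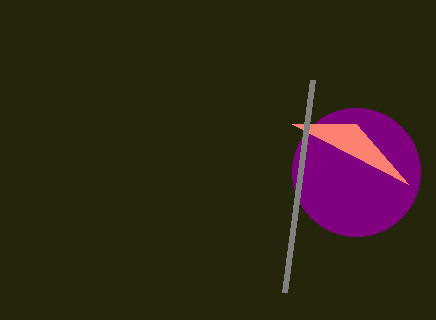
center_x_1 = 356
center_y_1 = 172
radius_1 = 64
px2_2 = 292
py2_2 = 124
px1_3 = 284
py1_3 = 292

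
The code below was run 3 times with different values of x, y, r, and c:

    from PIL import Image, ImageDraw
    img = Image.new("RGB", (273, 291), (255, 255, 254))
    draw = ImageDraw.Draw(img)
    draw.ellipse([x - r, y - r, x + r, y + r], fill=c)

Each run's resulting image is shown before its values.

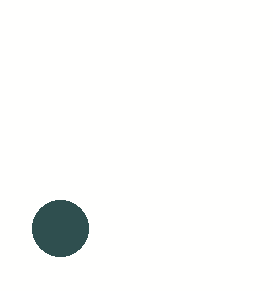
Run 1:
x = 60
y = 228
r = 28
c = 'darkslategray'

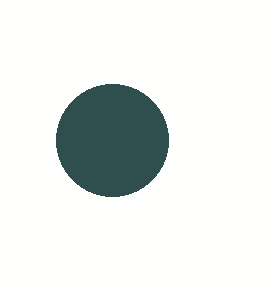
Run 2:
x = 112
y = 140
r = 56
c = 'darkslategray'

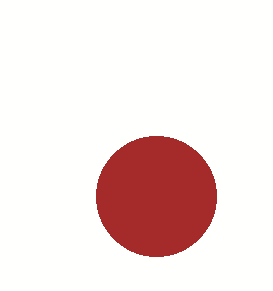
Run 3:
x = 156
y = 196
r = 60
c = 'brown'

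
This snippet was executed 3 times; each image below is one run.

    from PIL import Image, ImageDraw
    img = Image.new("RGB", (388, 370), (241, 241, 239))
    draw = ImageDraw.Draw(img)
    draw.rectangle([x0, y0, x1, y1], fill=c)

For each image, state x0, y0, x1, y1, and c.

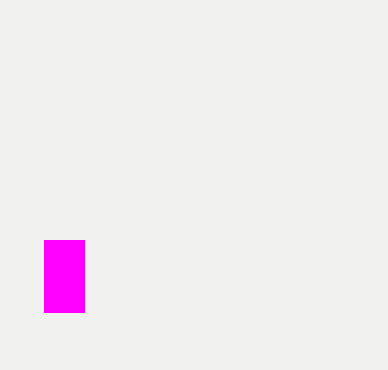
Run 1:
x0 = 44, y0 = 240, x1 = 84, y1 = 312, c = 'magenta'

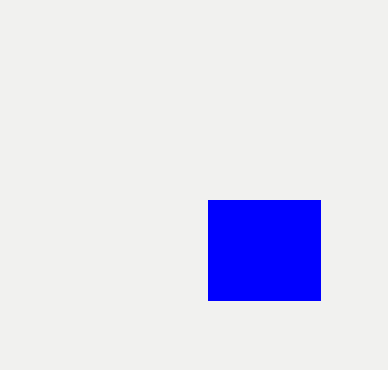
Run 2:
x0 = 208
y0 = 200
x1 = 320
y1 = 300
c = 'blue'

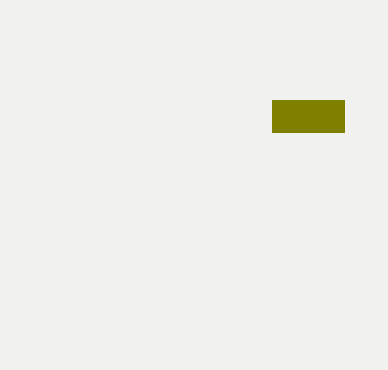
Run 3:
x0 = 272, y0 = 100, x1 = 344, y1 = 132, c = 'olive'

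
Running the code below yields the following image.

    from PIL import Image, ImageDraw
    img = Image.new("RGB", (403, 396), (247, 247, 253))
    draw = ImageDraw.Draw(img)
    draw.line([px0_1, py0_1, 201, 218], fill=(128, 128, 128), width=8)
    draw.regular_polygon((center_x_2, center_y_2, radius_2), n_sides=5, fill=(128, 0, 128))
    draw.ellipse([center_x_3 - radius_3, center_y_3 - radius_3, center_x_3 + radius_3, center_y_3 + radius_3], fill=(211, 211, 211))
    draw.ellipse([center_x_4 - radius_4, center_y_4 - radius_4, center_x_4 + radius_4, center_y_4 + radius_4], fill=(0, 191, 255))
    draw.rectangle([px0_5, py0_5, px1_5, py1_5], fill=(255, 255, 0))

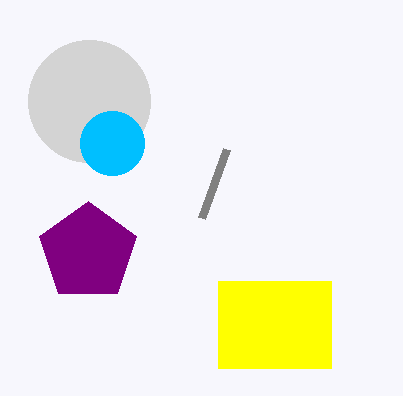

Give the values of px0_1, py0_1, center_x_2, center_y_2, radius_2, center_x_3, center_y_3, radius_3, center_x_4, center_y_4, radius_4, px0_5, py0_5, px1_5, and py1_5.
px0_1 = 226; py0_1 = 149; center_x_2 = 88; center_y_2 = 252; radius_2 = 51; center_x_3 = 89; center_y_3 = 101; radius_3 = 61; center_x_4 = 112; center_y_4 = 143; radius_4 = 32; px0_5 = 218; py0_5 = 281; px1_5 = 331; py1_5 = 368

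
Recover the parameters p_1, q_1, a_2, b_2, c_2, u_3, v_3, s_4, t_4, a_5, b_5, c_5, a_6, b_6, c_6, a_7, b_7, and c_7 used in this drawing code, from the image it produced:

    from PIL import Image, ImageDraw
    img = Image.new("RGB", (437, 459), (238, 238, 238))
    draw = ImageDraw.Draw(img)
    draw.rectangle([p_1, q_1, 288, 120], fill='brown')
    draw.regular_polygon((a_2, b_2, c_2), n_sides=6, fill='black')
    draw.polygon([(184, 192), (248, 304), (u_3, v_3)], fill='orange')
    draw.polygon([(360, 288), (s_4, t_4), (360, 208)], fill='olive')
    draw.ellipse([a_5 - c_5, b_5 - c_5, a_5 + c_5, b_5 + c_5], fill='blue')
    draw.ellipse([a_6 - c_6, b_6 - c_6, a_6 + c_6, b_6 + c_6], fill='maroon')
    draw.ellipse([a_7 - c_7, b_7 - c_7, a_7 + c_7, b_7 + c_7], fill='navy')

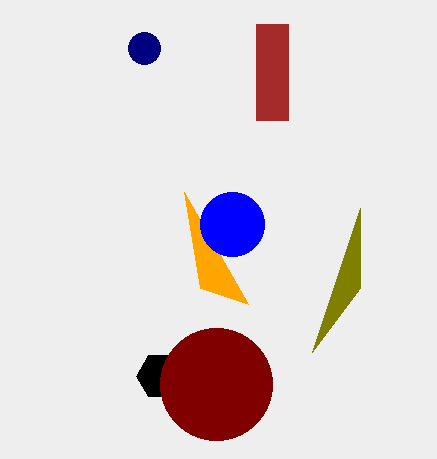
p_1 = 256, q_1 = 24, a_2 = 160, b_2 = 376, c_2 = 24, u_3 = 200, v_3 = 288, s_4 = 312, t_4 = 352, a_5 = 232, b_5 = 224, c_5 = 32, a_6 = 216, b_6 = 384, c_6 = 56, a_7 = 144, b_7 = 48, c_7 = 16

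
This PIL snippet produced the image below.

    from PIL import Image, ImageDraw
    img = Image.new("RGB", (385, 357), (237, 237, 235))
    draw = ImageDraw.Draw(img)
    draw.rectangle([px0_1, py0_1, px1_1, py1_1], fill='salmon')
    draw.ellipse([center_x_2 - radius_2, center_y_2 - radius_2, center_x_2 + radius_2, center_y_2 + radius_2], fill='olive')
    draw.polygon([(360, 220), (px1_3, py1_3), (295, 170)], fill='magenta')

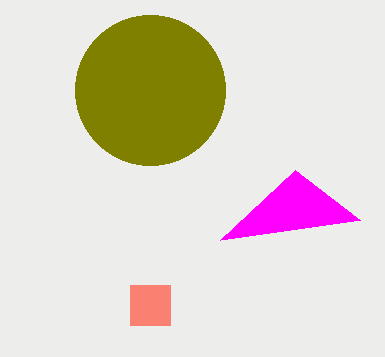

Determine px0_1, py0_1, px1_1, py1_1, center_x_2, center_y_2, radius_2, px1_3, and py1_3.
px0_1 = 130
py0_1 = 285
px1_1 = 170
py1_1 = 325
center_x_2 = 150
center_y_2 = 90
radius_2 = 75
px1_3 = 220
py1_3 = 240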